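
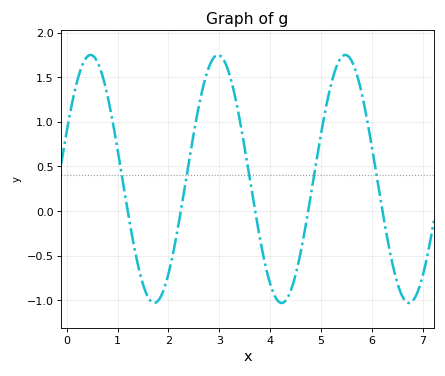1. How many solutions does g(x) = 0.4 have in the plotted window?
5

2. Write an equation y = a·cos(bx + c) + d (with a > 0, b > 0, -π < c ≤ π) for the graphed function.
y = 1.39cos(2.51x - 1.18) + 0.36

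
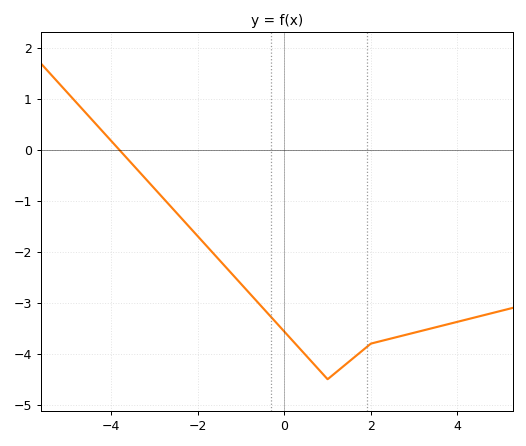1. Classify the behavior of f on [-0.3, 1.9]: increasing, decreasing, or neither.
neither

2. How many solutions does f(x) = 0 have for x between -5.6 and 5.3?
1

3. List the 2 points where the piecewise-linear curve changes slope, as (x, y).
(1, -4.5); (2, -3.8)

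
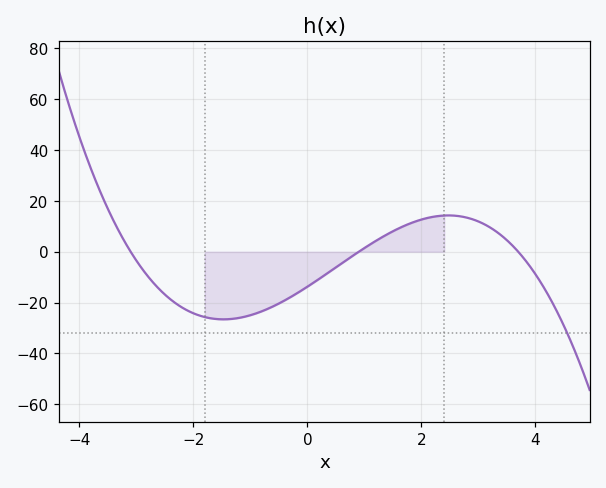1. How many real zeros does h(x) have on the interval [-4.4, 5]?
3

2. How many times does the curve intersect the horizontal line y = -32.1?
1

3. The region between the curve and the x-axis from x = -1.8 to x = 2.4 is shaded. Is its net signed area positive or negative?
negative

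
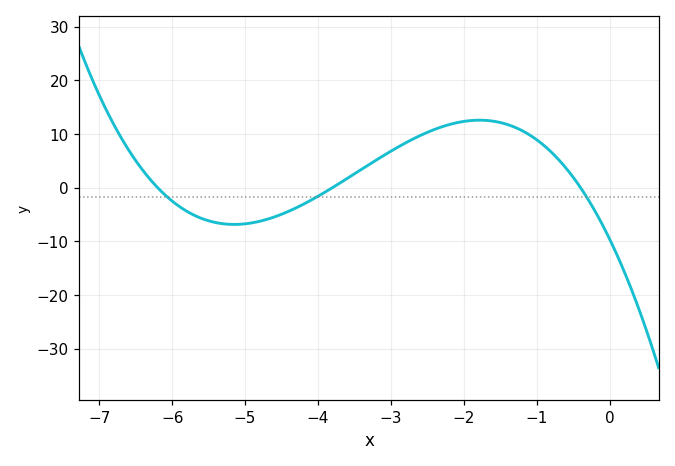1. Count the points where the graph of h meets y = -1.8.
3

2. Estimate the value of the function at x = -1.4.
11.8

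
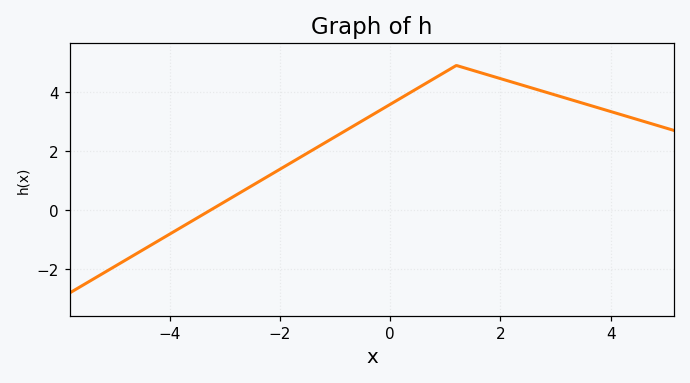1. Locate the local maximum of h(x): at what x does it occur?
1.2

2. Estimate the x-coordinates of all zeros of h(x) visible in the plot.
-3.27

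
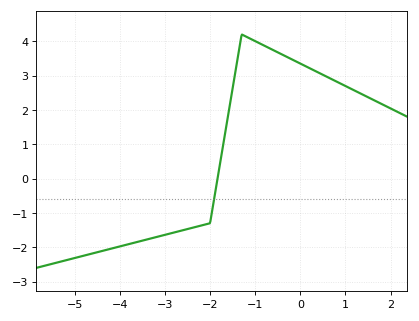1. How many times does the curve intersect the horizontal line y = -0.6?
1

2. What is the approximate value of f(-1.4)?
3.4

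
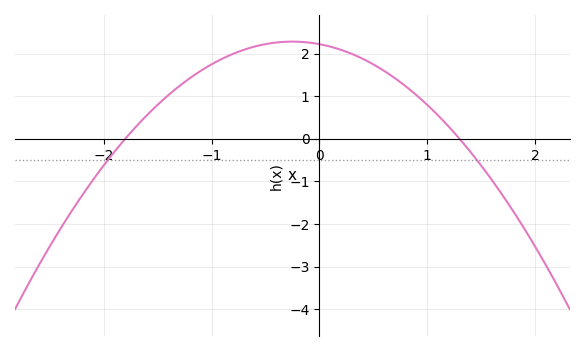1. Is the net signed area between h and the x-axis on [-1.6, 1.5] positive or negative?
positive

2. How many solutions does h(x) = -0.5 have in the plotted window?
2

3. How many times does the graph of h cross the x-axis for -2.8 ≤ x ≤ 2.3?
2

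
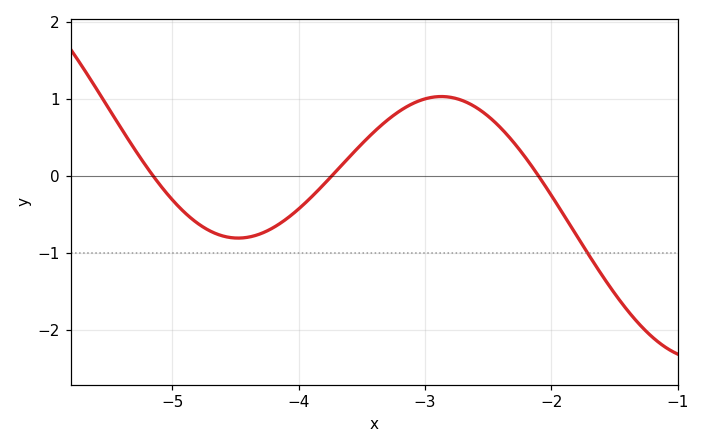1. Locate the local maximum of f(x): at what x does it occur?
-2.87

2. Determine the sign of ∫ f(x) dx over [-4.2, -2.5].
positive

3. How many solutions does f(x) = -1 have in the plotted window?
1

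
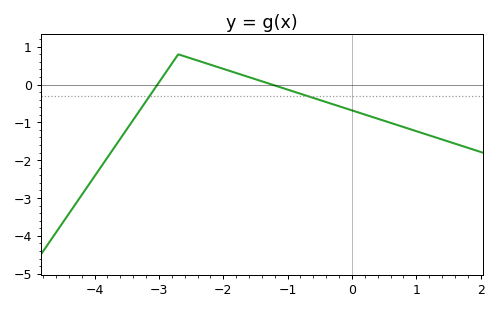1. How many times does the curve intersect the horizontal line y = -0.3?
2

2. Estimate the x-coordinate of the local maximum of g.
-2.7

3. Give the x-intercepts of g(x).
-3.02, -1.24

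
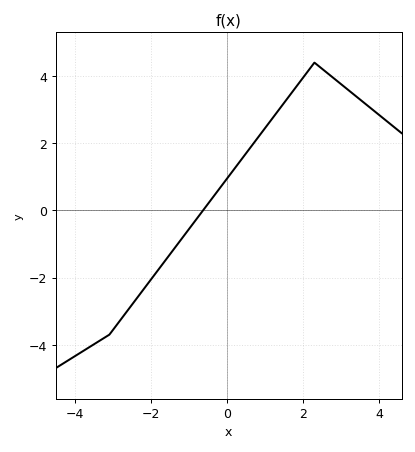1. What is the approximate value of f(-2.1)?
-2.2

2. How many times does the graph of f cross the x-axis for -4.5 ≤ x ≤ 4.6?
1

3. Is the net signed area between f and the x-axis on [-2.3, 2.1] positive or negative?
positive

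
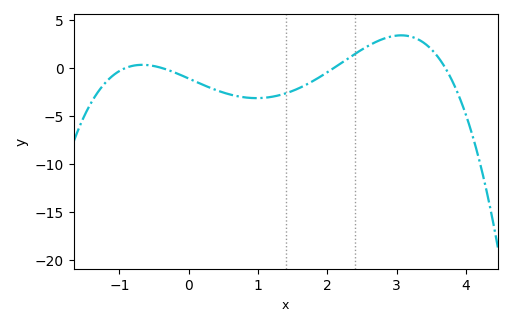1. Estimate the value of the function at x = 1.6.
-2.1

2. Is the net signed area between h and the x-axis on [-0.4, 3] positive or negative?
negative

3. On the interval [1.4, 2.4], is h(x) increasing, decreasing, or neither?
increasing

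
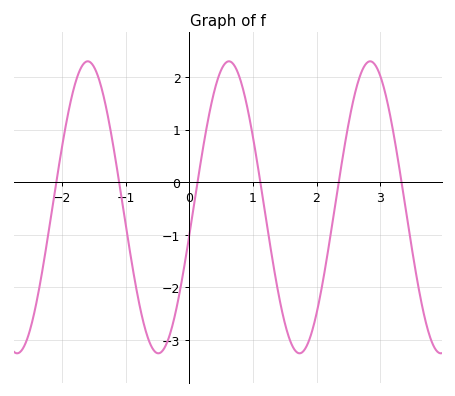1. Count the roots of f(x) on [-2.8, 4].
6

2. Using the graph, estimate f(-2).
0.683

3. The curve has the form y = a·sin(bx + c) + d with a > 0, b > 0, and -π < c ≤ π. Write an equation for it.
y = 2.78sin(2.83x - 0.192) - 0.48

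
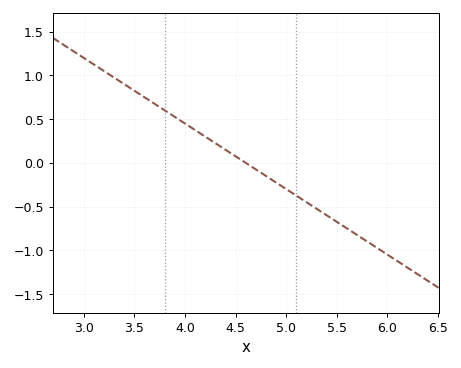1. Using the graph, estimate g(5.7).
-0.85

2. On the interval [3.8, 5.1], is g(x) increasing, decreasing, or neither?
decreasing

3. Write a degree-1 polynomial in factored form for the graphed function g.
y = -0.75(x - 4.6)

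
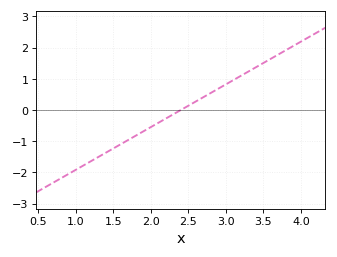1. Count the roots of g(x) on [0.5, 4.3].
1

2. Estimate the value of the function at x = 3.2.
1.1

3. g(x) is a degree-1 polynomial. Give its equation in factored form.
y = 1.37(x - 2.4)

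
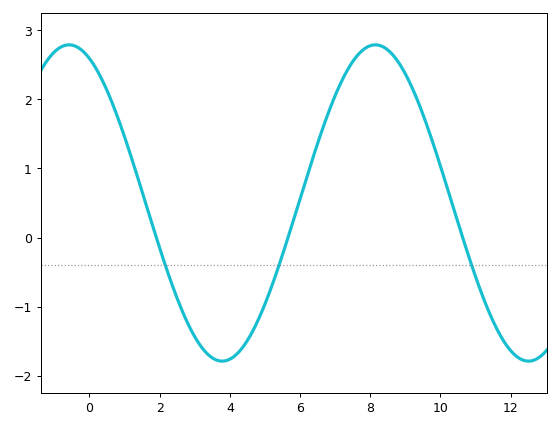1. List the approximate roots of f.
1.91, 5.66, 10.6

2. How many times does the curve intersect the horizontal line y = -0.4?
3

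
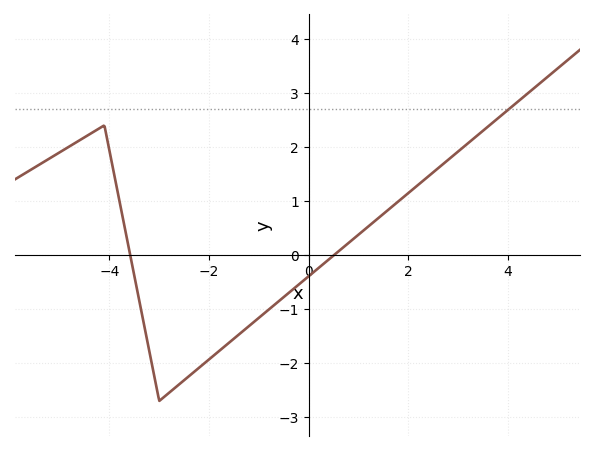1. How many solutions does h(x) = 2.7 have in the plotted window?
1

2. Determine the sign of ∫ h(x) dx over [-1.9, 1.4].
negative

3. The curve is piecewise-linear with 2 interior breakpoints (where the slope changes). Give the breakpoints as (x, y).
(-4.1, 2.4); (-3, -2.7)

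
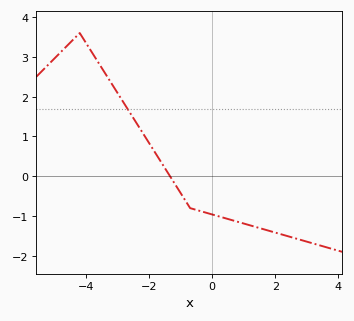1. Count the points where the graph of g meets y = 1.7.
1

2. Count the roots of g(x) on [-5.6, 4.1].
1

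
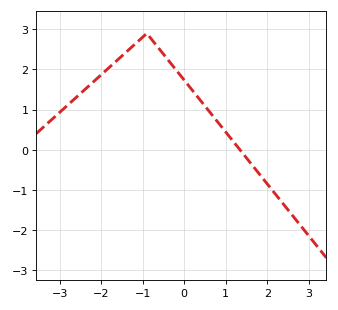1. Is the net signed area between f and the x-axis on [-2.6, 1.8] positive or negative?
positive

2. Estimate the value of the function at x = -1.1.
2.71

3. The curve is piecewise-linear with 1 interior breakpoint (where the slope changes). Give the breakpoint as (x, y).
(-0.9, 2.9)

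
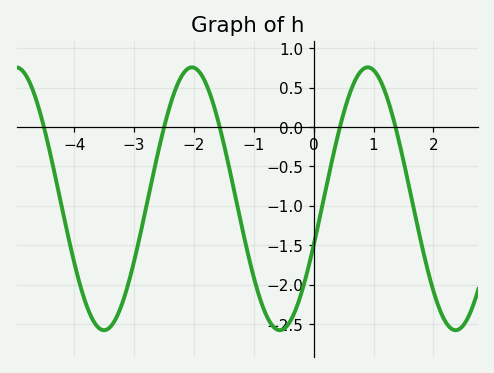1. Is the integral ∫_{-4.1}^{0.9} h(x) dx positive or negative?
negative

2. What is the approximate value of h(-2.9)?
-1.38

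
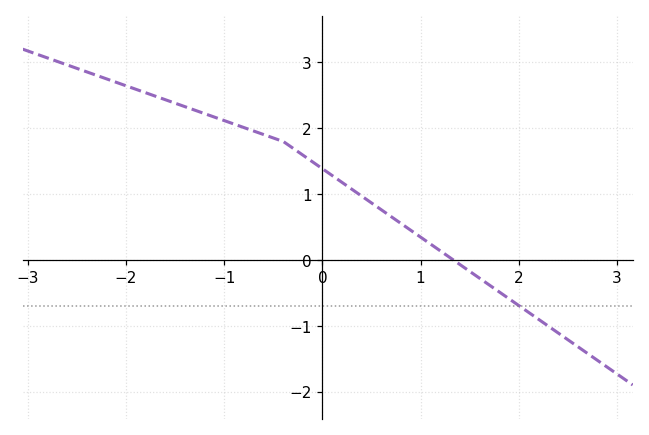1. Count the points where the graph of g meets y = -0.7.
1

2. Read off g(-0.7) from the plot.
2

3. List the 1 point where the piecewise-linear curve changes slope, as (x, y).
(-0.4, 1.8)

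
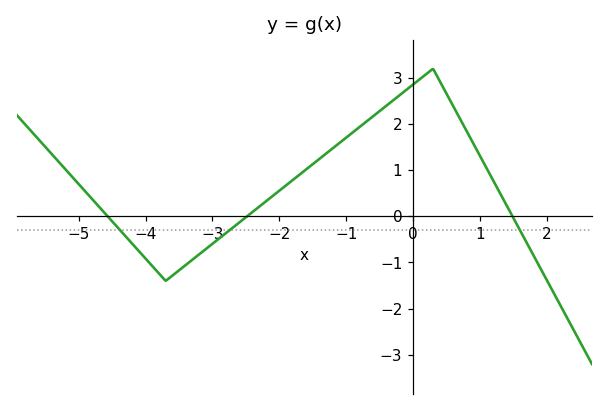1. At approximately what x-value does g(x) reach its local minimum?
-3.6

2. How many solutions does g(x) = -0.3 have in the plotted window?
3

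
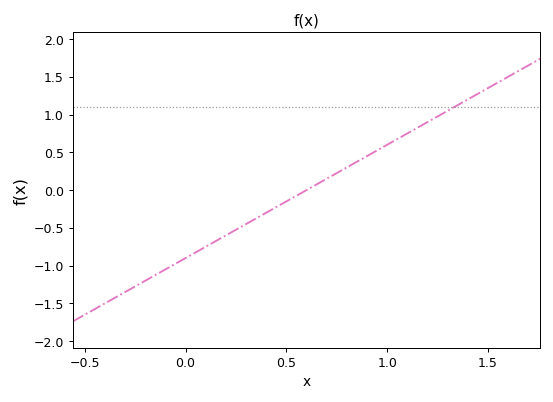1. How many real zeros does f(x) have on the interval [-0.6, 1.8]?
1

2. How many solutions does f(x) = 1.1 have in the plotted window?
1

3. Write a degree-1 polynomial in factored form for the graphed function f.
y = 1.5(x - 0.6)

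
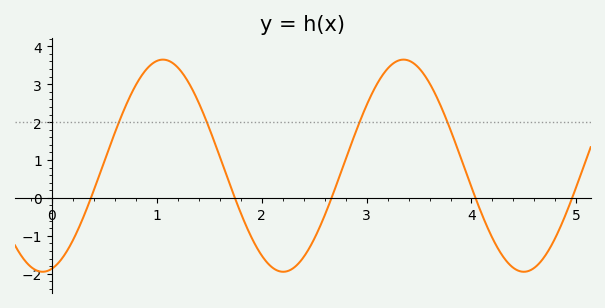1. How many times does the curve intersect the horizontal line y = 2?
4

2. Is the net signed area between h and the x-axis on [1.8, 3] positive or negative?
negative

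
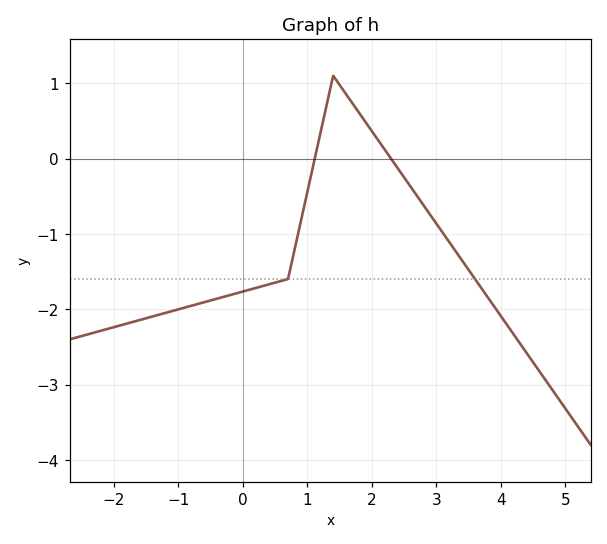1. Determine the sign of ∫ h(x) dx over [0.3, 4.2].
negative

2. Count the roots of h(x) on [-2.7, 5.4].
2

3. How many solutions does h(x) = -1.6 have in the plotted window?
2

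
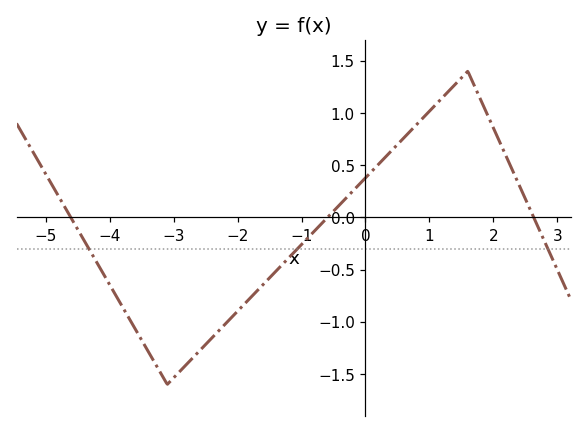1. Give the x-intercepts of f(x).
-4.6, -0.6, 2.6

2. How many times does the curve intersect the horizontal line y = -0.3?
3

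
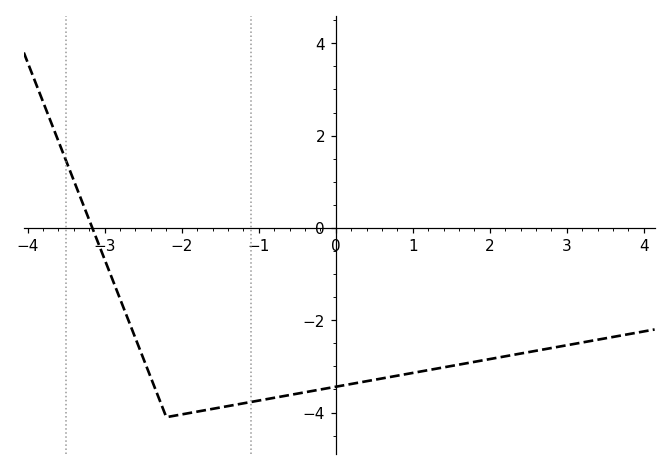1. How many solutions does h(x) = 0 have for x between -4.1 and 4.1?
1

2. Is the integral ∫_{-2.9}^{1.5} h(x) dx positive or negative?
negative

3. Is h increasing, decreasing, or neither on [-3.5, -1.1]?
neither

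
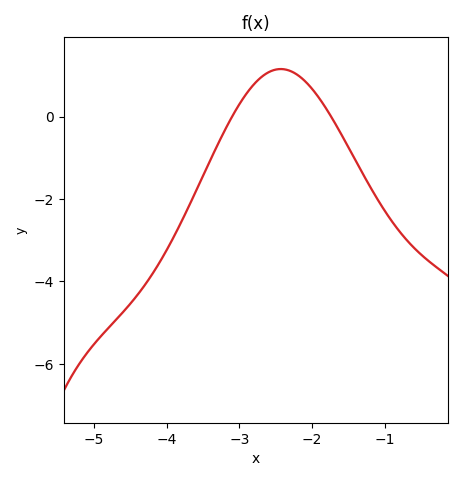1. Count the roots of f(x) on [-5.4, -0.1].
2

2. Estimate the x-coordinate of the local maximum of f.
-2.4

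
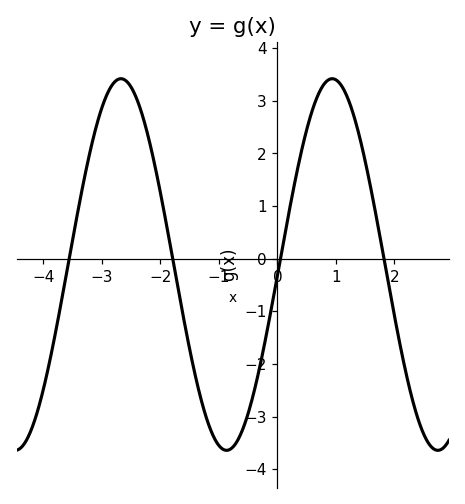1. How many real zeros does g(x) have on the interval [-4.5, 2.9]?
4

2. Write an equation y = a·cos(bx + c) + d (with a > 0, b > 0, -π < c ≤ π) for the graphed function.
y = 3.53cos(1.74x - 1.63) - 0.11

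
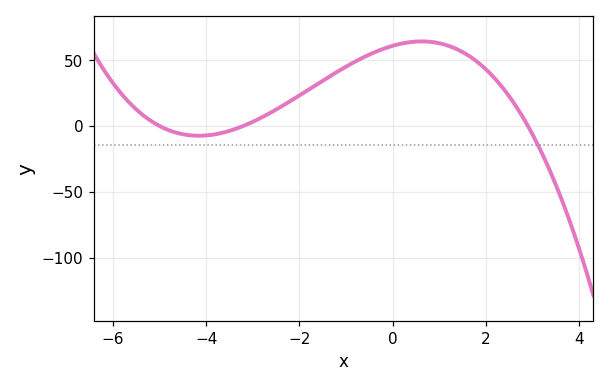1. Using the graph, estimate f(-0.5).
55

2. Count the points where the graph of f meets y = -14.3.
1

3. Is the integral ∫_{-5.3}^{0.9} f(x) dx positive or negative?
positive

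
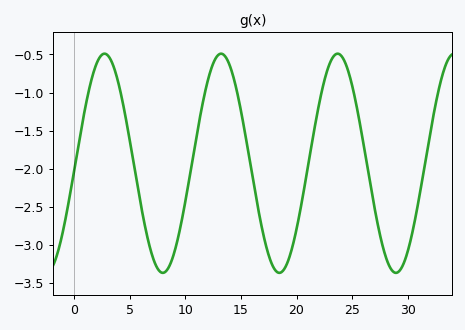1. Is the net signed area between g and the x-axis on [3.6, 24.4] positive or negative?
negative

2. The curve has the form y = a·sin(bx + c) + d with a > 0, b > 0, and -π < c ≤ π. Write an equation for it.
y = 1.44sin(0.6x - 0.08) - 1.93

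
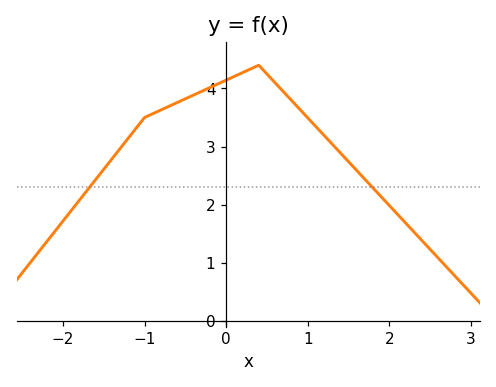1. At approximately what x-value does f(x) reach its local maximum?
0.4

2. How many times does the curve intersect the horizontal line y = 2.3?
2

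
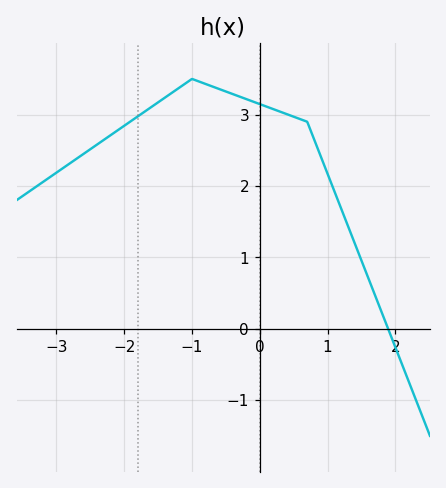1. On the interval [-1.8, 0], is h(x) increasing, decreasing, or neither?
neither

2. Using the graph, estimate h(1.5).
1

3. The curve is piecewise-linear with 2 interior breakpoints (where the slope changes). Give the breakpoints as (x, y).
(-1, 3.5); (0.7, 2.9)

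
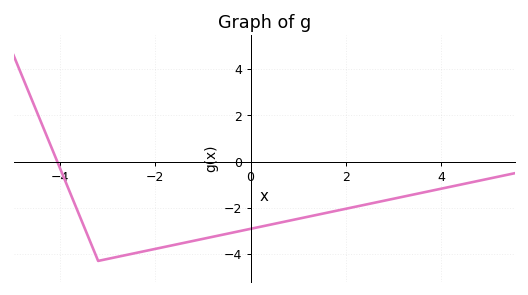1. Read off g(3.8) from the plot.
-1.2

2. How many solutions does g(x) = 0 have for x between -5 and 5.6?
1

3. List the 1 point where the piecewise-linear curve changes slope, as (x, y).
(-3.2, -4.3)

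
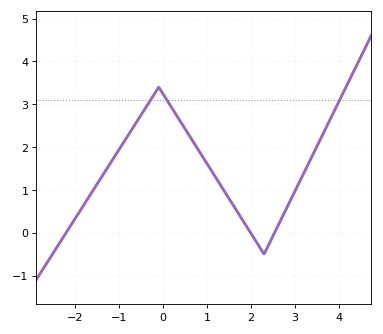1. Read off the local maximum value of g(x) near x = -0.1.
3.4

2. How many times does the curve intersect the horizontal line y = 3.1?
3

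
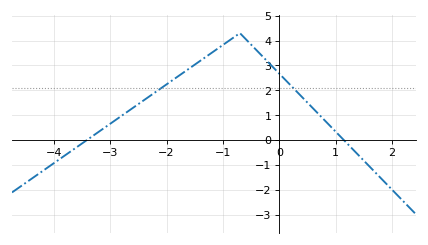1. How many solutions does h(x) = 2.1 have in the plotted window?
2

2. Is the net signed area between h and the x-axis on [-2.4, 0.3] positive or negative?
positive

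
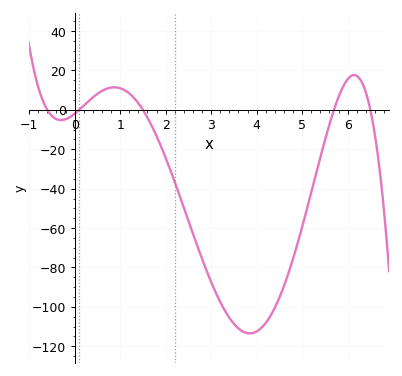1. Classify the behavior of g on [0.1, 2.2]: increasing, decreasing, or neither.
neither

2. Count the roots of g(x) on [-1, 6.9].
5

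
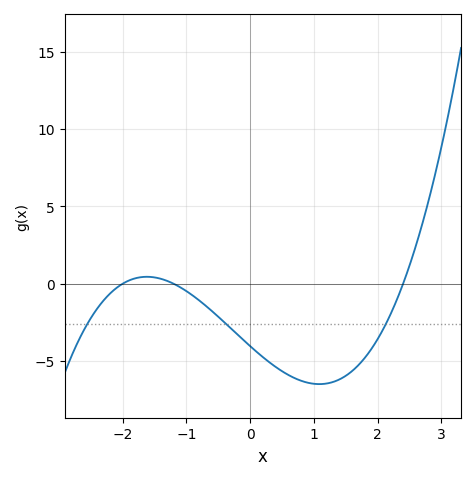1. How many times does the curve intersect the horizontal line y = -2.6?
3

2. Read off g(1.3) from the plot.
-6.35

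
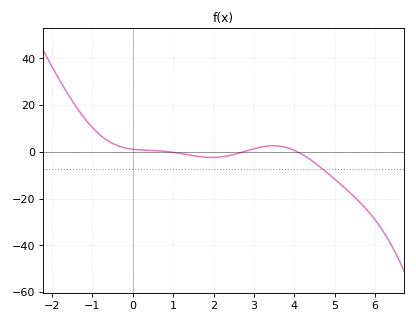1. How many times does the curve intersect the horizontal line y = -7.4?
1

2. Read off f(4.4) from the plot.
-4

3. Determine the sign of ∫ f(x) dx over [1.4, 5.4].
negative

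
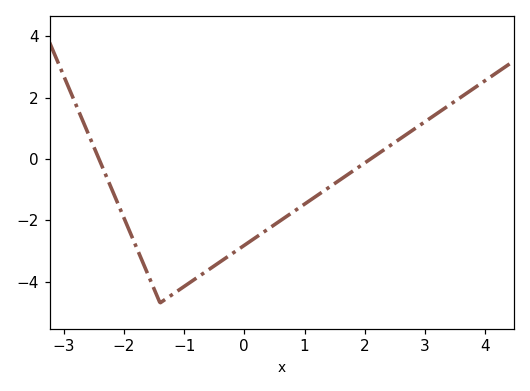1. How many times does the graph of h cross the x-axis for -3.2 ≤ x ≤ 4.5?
2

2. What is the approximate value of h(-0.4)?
-3.36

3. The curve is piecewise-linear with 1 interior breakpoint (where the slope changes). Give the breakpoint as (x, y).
(-1.4, -4.7)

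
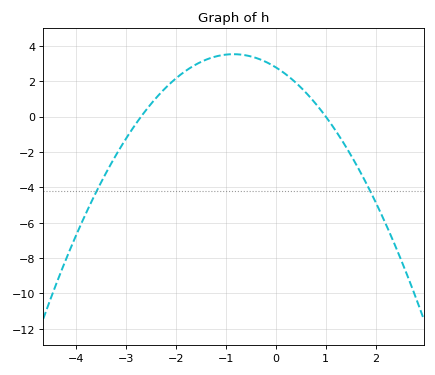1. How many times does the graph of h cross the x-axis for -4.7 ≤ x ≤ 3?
2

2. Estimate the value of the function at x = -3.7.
-4.84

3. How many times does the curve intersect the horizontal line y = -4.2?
2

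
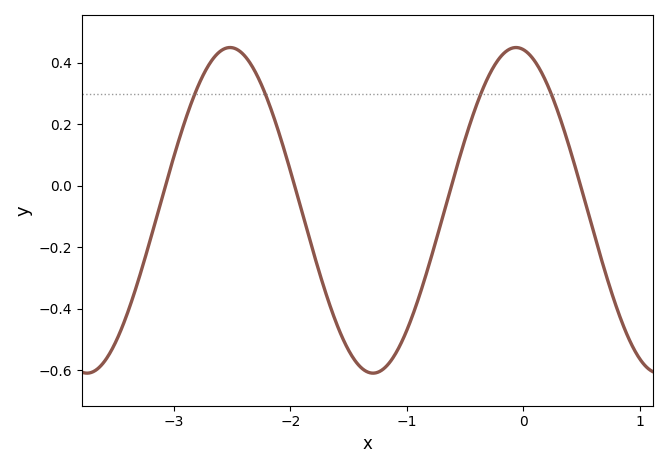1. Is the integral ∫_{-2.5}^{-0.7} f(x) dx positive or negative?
negative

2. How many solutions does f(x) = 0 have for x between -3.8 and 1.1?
4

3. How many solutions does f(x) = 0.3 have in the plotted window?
4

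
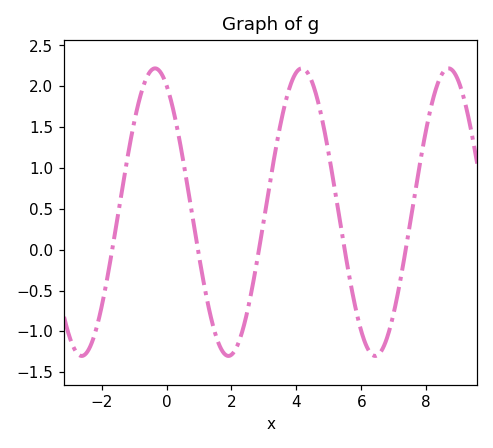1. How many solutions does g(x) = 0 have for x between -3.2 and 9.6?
5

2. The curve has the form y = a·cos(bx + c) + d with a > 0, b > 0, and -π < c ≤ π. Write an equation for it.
y = 1.76cos(1.39x + 0.492) + 0.46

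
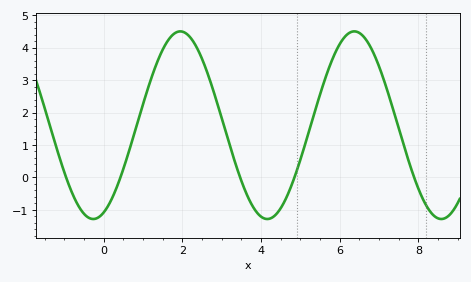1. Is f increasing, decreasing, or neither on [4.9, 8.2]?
neither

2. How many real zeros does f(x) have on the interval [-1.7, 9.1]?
5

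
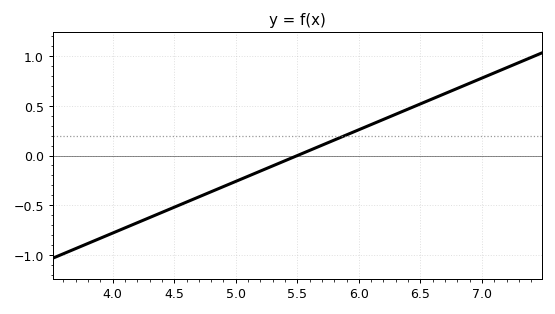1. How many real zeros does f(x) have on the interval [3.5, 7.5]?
1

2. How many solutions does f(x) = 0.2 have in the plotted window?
1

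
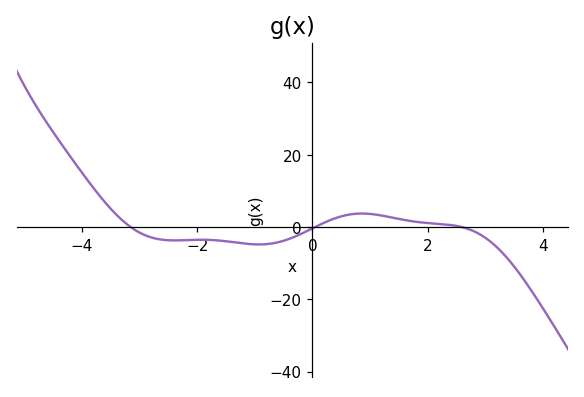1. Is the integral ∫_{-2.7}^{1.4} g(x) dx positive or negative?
negative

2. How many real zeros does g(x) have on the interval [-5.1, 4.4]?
3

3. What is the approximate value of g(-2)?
-3.54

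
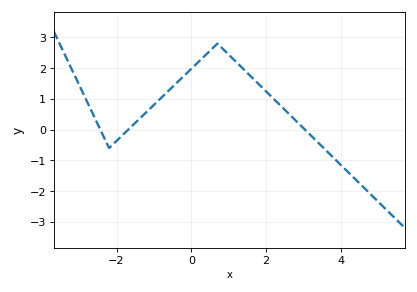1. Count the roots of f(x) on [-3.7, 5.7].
3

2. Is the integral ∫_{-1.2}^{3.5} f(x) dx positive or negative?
positive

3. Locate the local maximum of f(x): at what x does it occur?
0.6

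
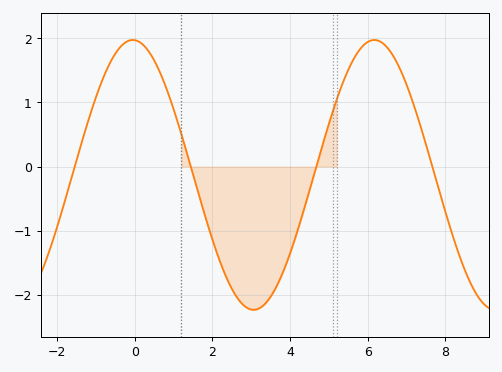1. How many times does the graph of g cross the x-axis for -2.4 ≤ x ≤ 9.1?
4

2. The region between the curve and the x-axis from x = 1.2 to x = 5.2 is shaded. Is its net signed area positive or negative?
negative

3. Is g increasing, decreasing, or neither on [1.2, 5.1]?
neither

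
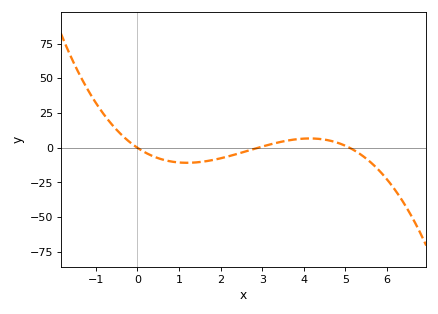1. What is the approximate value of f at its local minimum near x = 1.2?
-10.8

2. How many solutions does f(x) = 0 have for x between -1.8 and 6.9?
3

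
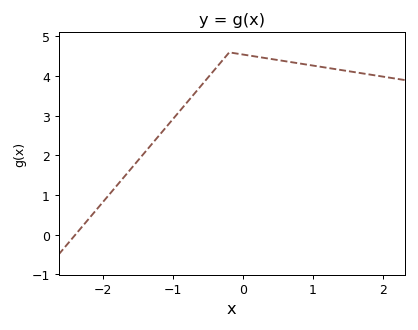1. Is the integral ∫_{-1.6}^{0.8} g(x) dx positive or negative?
positive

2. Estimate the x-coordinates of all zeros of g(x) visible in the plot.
-2.4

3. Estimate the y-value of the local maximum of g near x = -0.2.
4.6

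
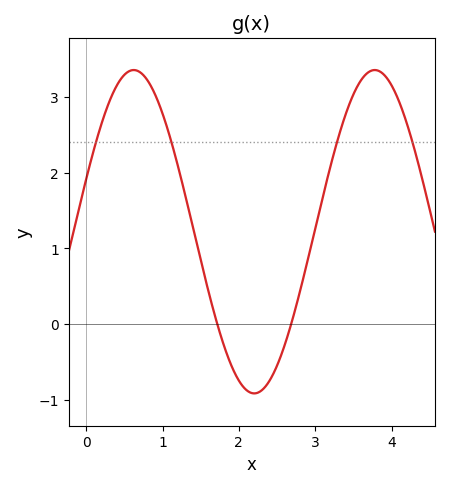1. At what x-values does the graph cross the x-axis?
1.72, 2.68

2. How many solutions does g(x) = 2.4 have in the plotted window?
4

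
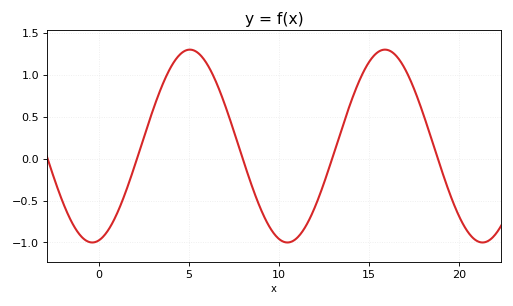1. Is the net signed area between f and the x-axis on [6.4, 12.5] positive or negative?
negative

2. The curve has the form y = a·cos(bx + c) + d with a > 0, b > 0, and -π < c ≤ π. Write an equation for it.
y = 1.15cos(0.58x - 2.9) + 0.15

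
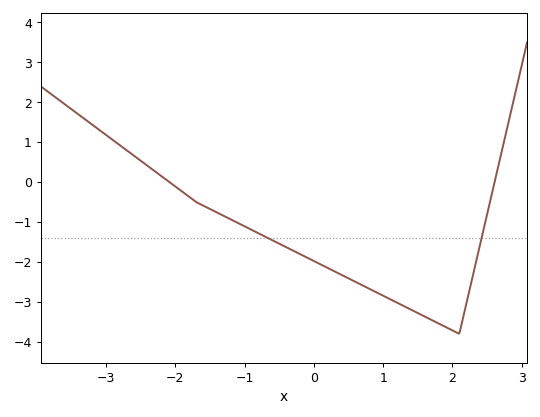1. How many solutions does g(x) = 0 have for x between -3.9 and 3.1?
2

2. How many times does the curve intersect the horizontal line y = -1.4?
2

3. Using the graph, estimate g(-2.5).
0.533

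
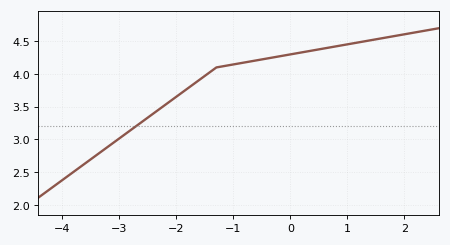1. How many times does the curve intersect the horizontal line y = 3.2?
1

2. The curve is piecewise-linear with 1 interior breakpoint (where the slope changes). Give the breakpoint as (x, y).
(-1.3, 4.1)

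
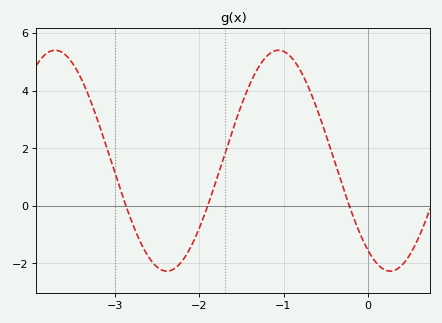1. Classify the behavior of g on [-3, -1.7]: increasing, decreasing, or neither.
neither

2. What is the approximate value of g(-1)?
5.36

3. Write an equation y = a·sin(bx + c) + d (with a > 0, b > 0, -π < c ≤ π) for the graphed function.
y = 3.84sin(2.37x - 2.2) + 1.56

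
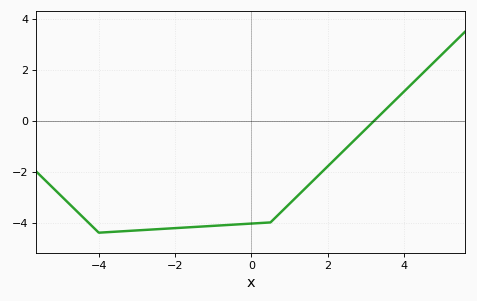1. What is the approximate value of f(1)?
-3.2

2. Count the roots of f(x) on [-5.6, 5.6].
1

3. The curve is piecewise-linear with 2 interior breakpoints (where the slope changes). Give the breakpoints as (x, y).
(-4, -4.4); (0.5, -4)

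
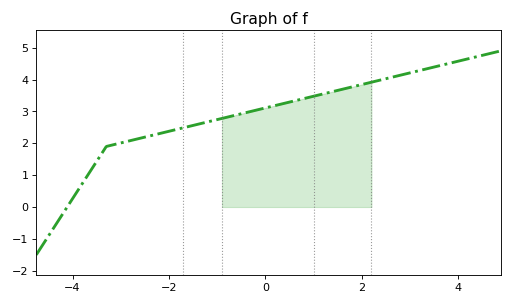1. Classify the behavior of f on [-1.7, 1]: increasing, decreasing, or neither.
increasing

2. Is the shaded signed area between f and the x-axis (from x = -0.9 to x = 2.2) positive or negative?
positive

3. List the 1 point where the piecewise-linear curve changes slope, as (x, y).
(-3.3, 1.9)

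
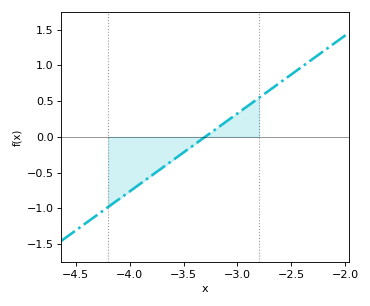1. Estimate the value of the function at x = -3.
0.327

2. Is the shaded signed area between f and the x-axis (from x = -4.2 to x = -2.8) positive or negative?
negative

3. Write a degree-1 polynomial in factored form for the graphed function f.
y = 1.09(x + 3.3)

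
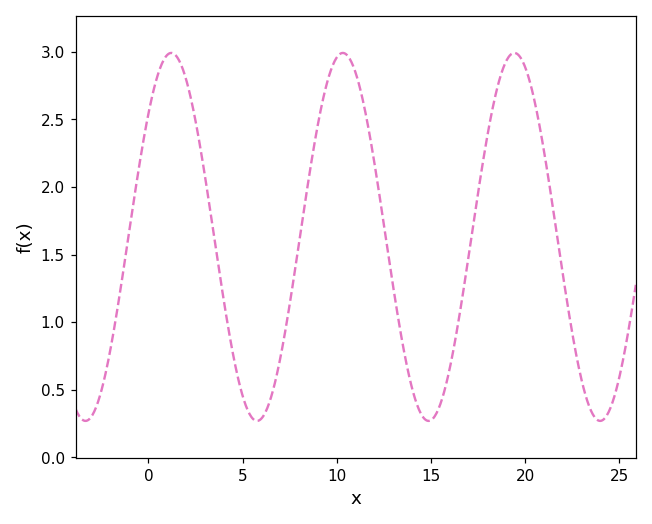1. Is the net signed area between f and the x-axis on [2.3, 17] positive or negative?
positive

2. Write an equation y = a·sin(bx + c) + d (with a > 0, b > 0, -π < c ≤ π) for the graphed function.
y = 1.36sin(0.69x + 0.73) + 1.63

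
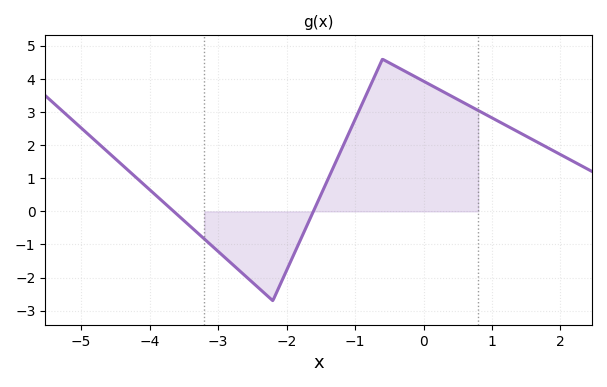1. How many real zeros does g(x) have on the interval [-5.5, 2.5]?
2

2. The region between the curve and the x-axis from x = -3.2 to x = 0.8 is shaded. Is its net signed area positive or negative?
positive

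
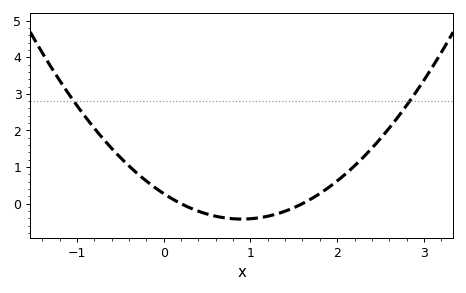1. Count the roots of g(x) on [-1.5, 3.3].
2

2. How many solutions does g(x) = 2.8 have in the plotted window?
2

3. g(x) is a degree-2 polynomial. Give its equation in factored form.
y = 0.86(x - 0.2)(x - 1.6)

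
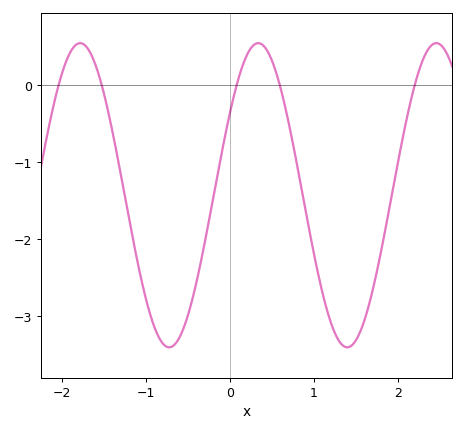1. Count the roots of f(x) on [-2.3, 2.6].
5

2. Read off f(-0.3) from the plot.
-2.03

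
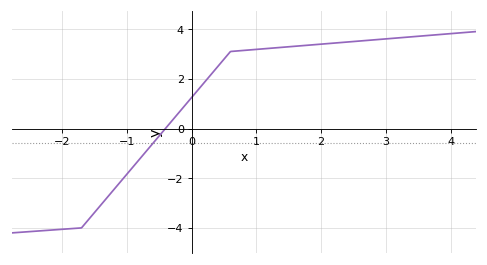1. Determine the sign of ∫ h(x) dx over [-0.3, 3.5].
positive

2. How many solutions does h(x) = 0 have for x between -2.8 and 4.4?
1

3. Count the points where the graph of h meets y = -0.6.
1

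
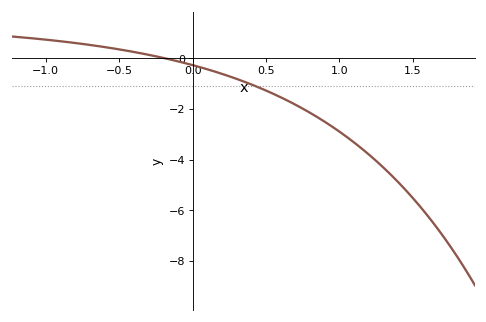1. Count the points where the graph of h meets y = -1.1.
1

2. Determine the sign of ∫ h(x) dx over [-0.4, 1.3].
negative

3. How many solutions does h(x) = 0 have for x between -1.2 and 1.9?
1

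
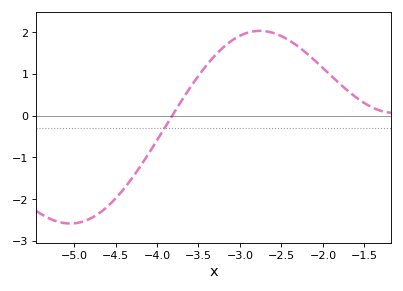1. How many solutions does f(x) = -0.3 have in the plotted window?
1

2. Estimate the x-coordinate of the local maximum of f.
-2.8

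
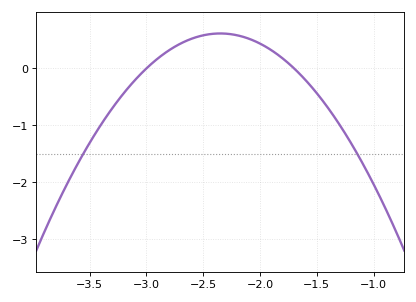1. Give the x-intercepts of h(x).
-3, -1.7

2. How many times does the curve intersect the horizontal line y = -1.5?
2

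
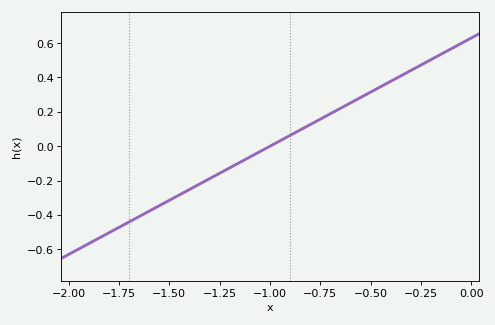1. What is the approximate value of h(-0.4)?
0.38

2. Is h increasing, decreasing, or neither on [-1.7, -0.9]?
increasing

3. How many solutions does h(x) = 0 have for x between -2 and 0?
1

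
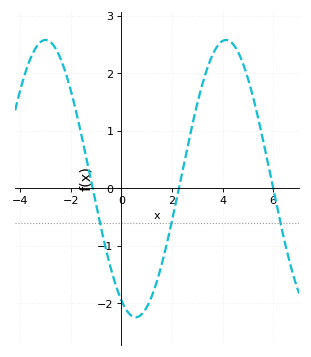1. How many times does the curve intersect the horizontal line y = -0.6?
3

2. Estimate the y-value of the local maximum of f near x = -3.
2.58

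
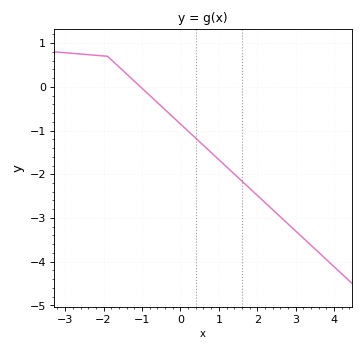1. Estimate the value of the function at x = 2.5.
-2.89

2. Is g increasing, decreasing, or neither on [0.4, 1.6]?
decreasing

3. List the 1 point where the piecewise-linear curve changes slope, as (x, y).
(-1.9, 0.7)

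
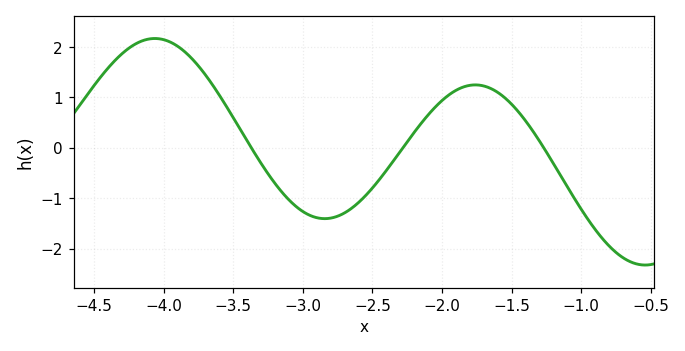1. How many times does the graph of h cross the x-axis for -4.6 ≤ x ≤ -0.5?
3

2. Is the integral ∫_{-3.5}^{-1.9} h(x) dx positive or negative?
negative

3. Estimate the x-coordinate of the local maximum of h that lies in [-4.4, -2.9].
-4.1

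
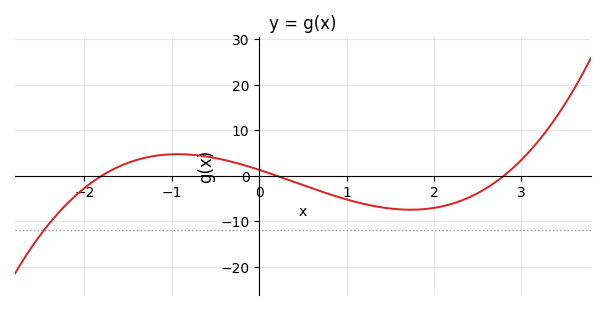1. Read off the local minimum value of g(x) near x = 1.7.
-7.45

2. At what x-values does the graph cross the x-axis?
-1.8, 0.2, 2.8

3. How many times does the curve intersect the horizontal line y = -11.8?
1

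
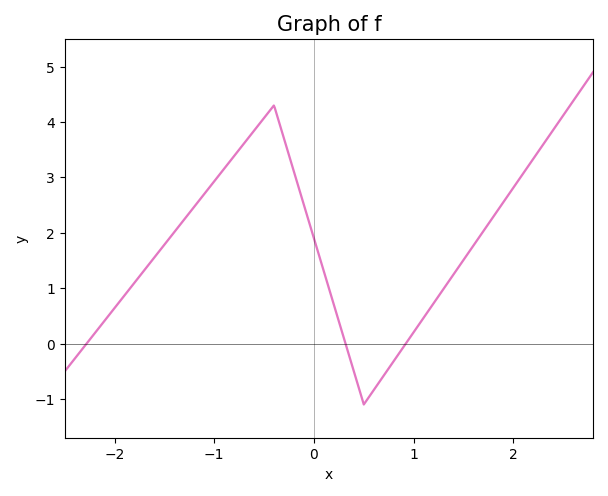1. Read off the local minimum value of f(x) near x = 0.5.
-1.1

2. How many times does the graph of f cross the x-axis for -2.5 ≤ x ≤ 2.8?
3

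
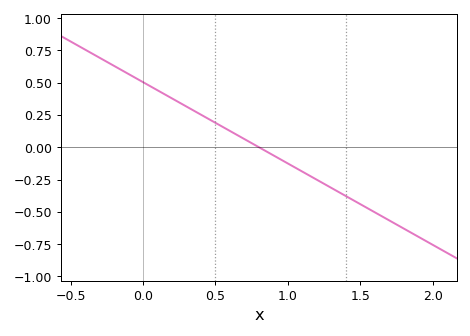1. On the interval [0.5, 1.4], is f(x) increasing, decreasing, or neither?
decreasing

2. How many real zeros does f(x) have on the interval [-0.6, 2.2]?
1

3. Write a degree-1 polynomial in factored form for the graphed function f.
y = -0.63(x - 0.8)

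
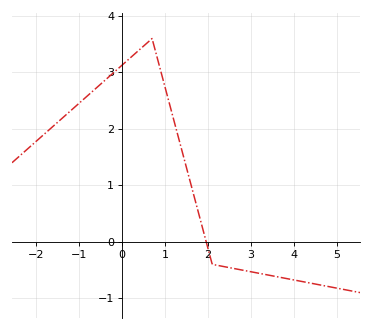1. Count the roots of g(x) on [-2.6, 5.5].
1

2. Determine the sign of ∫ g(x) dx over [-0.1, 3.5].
positive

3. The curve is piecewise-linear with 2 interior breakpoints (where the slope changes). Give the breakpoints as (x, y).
(0.7, 3.6); (2.1, -0.4)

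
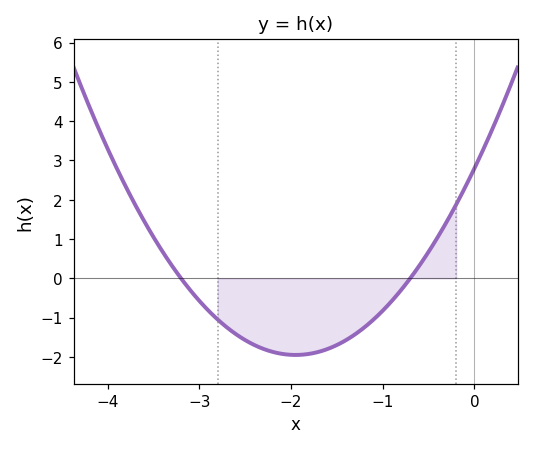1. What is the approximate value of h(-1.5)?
-1.7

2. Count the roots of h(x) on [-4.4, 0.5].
2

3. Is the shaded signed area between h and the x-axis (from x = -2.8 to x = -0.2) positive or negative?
negative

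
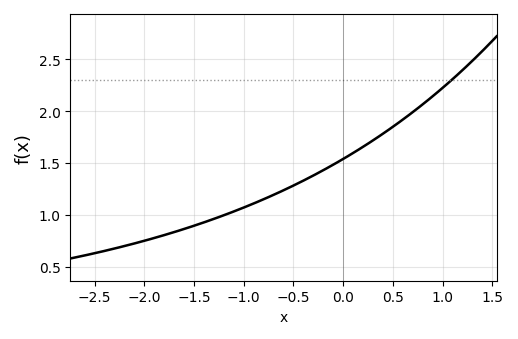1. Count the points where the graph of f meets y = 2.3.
1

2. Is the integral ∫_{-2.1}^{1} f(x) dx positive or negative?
positive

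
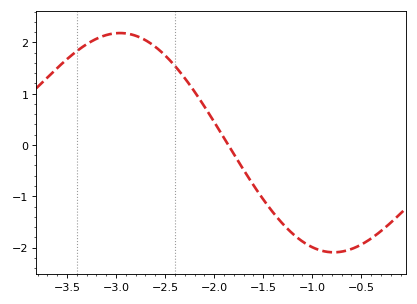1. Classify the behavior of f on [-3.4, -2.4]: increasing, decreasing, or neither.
neither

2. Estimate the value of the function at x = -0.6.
-2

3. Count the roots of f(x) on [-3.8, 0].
1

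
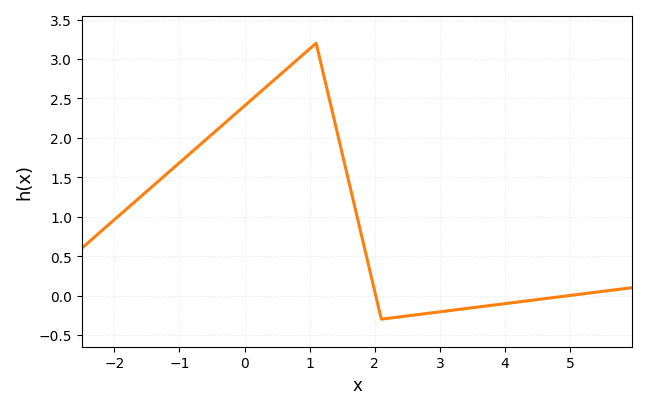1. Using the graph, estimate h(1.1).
3.2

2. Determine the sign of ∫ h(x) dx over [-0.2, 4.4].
positive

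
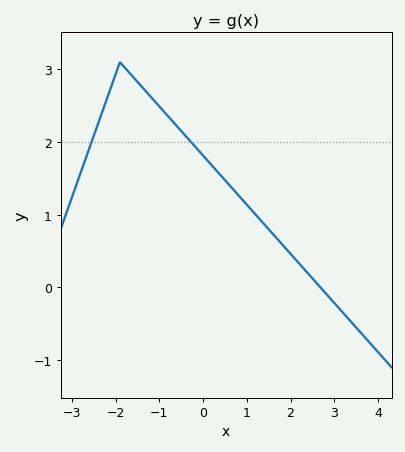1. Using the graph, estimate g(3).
-0.214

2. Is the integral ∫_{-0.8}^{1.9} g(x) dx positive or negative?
positive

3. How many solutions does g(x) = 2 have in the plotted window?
2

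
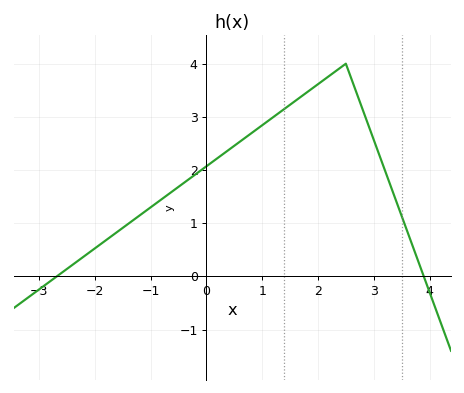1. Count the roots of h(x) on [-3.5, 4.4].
2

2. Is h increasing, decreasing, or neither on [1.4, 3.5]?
neither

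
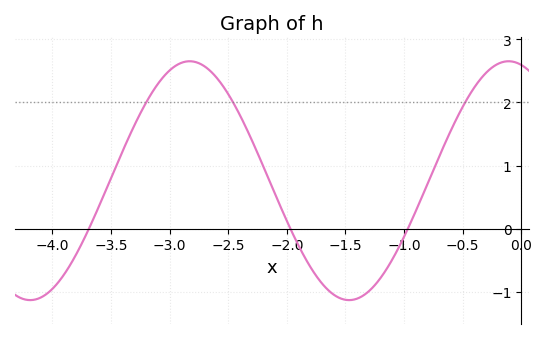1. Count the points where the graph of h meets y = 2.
3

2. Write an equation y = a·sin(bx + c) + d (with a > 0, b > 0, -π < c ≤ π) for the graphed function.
y = 1.89sin(2.3x + 1.8) + 0.76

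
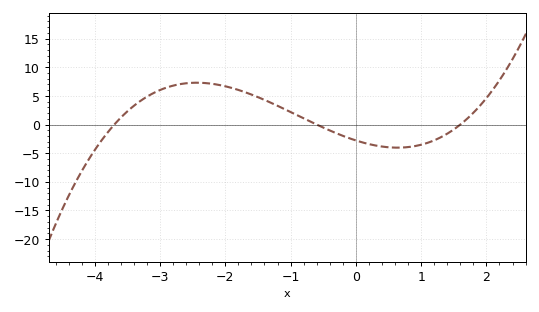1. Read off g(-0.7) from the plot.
0.5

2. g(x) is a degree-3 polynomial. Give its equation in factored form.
y = 0.78(x + 3.7)(x + 0.6)(x - 1.6)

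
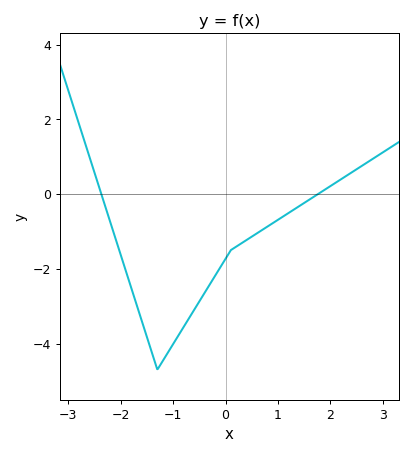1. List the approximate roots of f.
-2.4, 1.8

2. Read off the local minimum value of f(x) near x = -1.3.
-4.6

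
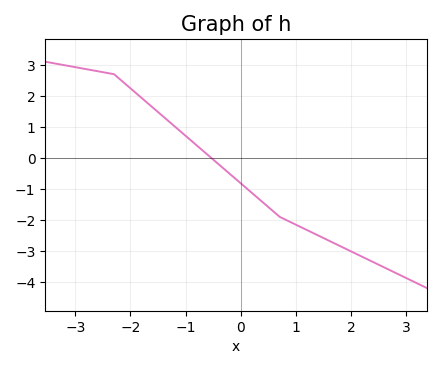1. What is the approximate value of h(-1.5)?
1.5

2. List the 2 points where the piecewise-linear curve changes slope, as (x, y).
(-2.3, 2.7); (0.7, -1.9)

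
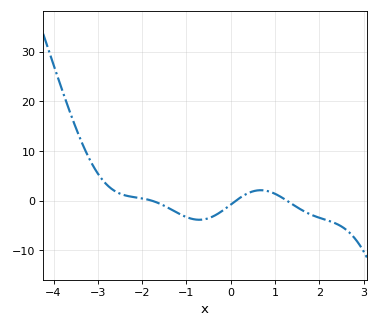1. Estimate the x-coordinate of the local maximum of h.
0.7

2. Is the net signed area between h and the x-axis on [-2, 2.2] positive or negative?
negative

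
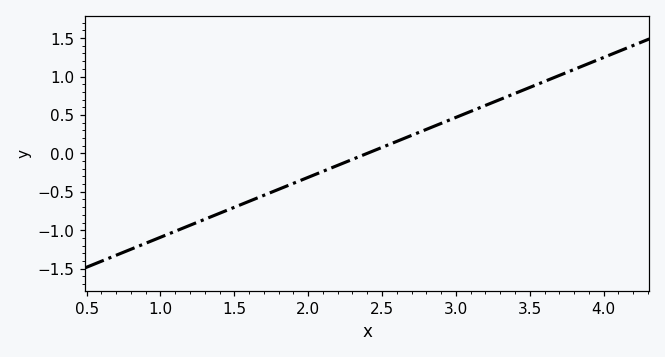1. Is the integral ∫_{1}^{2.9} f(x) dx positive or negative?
negative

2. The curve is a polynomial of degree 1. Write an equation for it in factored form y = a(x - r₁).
y = 0.78(x - 2.4)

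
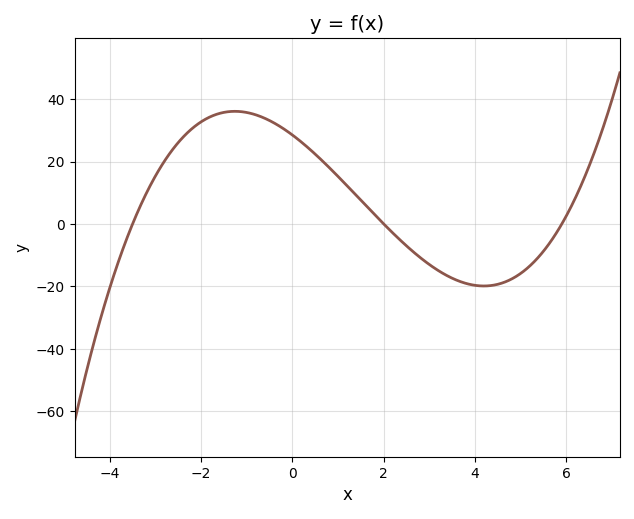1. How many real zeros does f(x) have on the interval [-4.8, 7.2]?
3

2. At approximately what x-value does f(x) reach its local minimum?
4.19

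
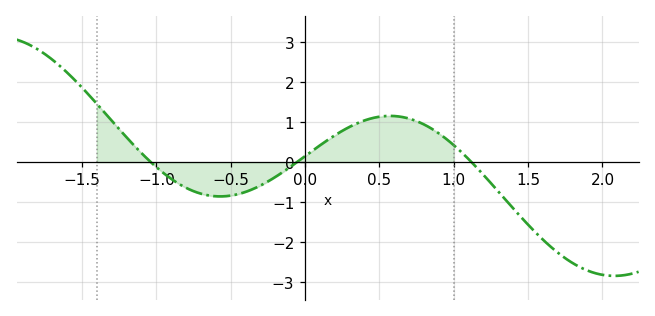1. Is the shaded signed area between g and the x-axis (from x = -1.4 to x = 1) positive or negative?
positive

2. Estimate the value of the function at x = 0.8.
0.9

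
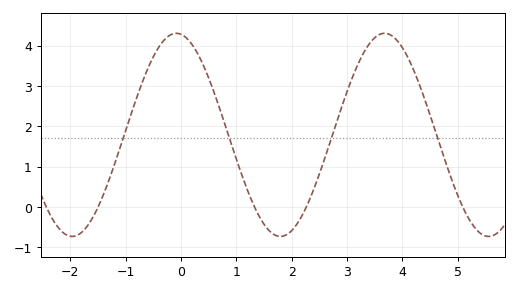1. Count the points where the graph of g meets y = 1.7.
4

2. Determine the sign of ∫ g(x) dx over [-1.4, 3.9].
positive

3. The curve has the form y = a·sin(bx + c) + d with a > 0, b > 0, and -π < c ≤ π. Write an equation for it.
y = 2.52sin(1.67x + 1.71) + 1.79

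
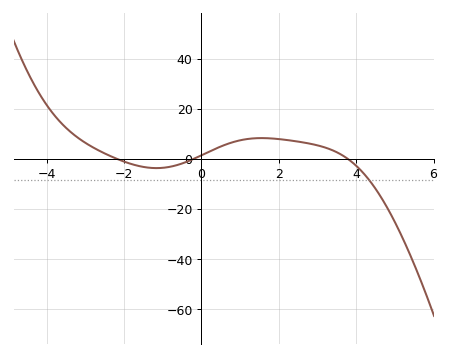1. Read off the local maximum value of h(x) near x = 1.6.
8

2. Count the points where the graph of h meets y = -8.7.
1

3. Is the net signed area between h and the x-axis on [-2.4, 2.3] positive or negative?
positive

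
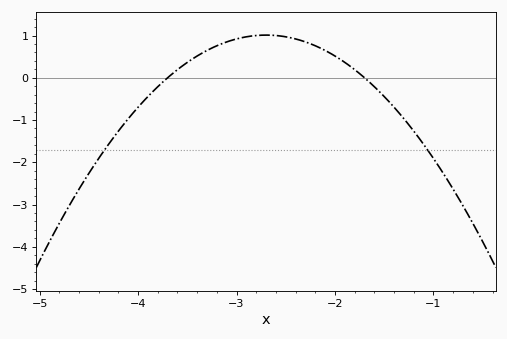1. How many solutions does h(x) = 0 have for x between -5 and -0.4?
2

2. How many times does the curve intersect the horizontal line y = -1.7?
2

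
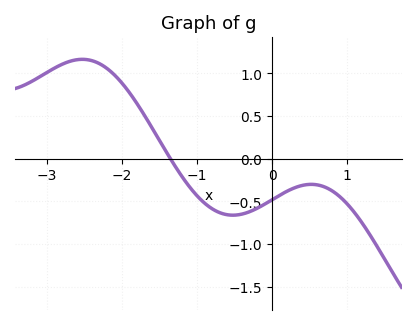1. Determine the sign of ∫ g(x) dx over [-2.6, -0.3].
positive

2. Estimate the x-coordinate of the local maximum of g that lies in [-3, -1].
-2.53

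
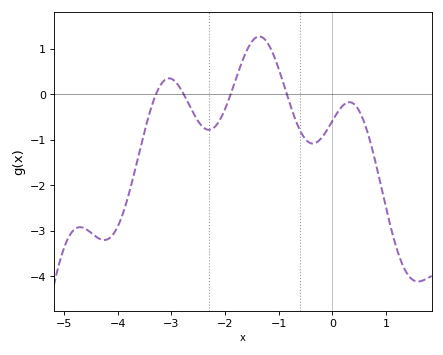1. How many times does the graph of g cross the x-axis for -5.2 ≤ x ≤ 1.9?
4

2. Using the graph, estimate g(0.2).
-0.2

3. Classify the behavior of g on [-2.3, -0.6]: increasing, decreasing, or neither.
neither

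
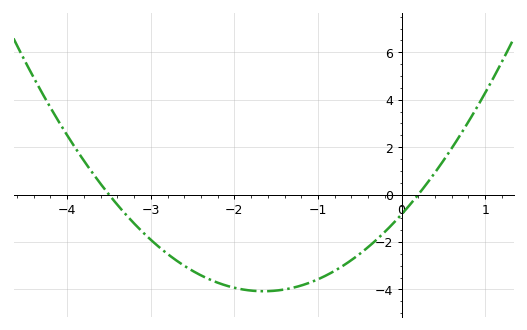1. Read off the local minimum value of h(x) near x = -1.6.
-4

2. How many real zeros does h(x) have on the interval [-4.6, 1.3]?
2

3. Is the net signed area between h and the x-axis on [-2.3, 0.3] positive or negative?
negative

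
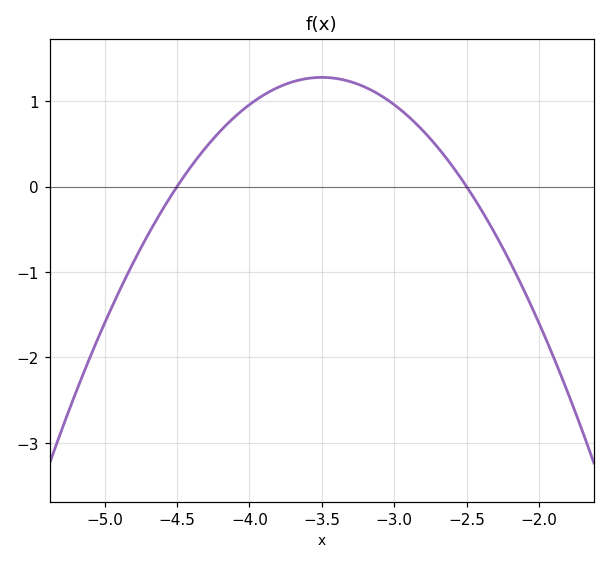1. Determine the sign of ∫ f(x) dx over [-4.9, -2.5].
positive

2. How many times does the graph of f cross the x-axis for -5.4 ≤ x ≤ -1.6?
2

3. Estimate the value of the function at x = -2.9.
0.819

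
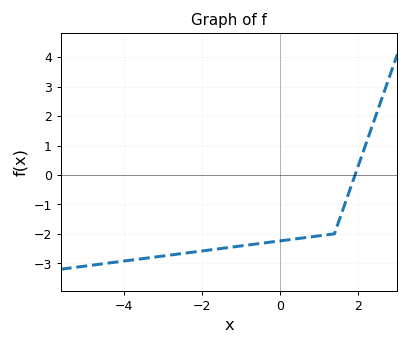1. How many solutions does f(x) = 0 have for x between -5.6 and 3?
1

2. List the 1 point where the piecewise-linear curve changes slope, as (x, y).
(1.4, -2)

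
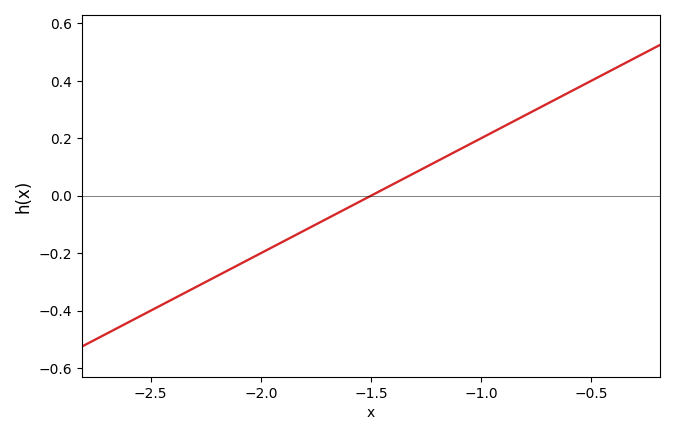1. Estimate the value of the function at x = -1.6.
-0.04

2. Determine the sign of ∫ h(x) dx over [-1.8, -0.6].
positive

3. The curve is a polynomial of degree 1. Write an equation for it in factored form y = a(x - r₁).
y = 0.4(x + 1.5)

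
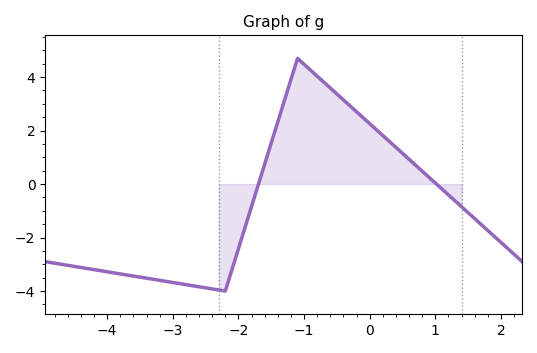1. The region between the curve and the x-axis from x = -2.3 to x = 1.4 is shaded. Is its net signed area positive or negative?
positive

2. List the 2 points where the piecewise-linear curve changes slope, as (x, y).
(-2.2, -4); (-1.1, 4.7)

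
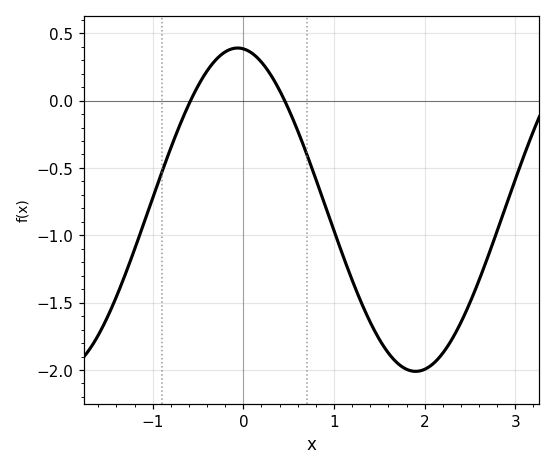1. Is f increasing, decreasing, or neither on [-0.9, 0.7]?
neither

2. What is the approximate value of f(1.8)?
-1.99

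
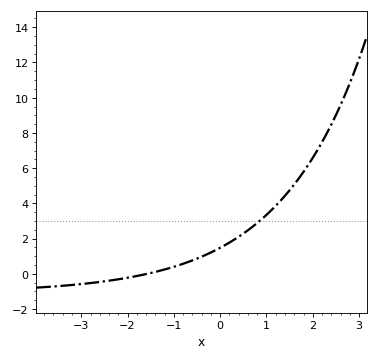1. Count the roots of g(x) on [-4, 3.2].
1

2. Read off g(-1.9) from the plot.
-0.2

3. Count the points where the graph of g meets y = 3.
1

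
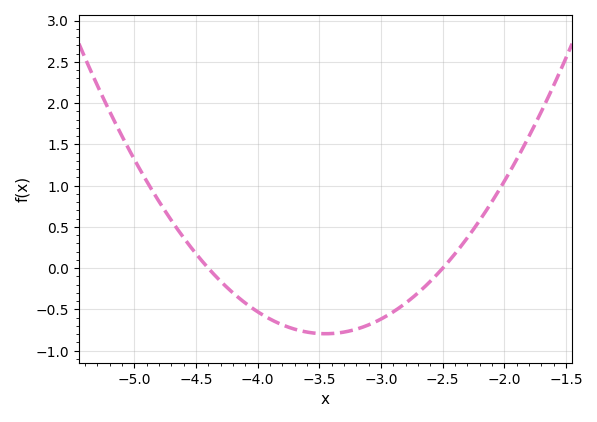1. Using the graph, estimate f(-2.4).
0.176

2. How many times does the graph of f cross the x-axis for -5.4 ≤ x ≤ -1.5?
2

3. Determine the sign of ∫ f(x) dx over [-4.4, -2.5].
negative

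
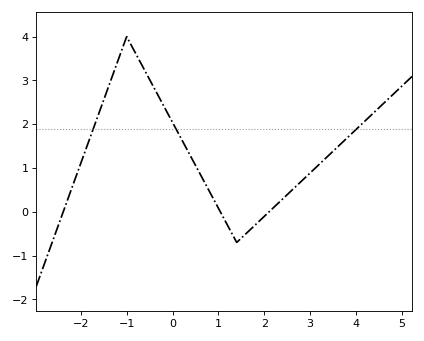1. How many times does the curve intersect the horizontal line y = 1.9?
3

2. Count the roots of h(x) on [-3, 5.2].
3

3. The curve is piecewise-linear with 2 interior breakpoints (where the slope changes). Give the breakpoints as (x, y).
(-1, 4); (1.4, -0.7)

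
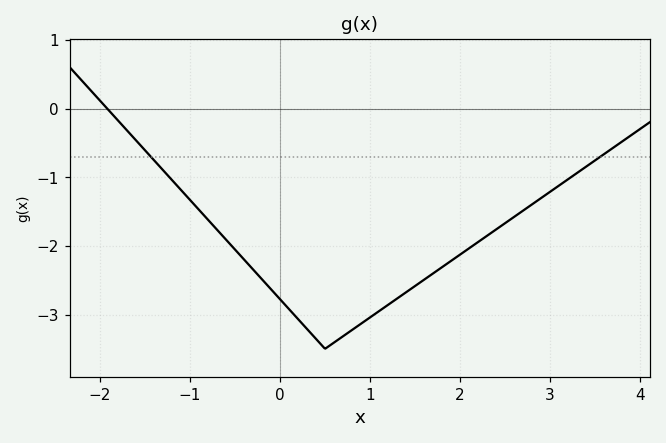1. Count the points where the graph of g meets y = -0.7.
2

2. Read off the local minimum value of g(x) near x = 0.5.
-3.5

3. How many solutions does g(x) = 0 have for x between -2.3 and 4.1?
1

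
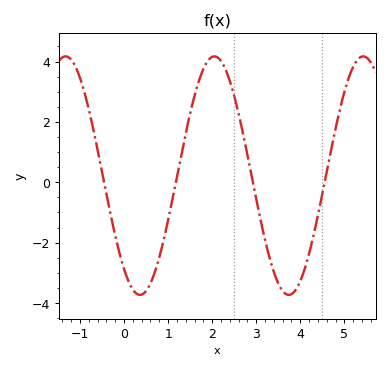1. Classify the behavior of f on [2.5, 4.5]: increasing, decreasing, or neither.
neither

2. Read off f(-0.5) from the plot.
0.4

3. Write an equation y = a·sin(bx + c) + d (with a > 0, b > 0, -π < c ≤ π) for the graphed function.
y = 3.95sin(1.9x - 2.2) + 0.22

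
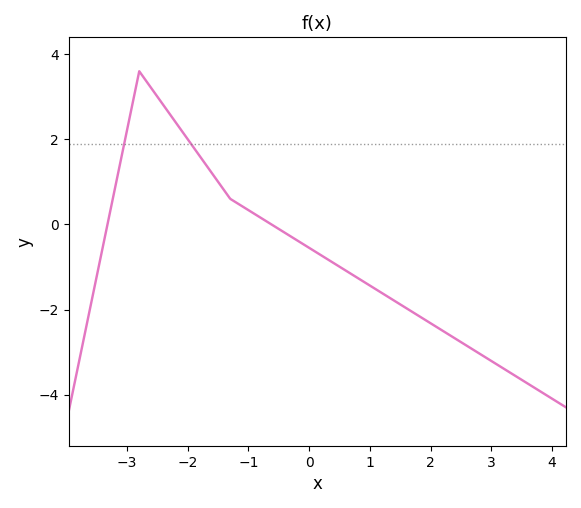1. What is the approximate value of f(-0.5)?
-0.2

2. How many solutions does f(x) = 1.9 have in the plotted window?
2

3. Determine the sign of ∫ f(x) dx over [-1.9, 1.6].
negative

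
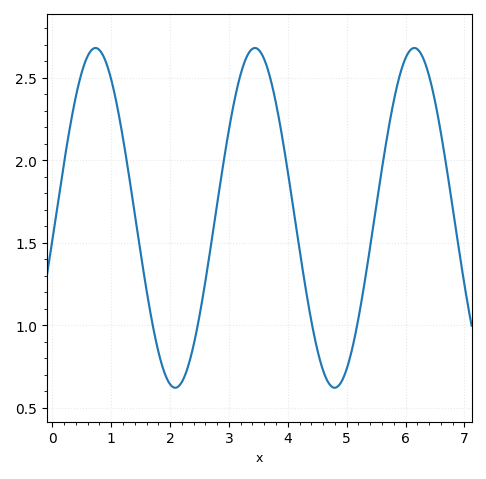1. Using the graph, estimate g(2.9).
1.97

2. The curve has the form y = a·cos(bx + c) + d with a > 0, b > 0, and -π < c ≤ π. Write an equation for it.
y = 1.03cos(2.32x - 1.7) + 1.65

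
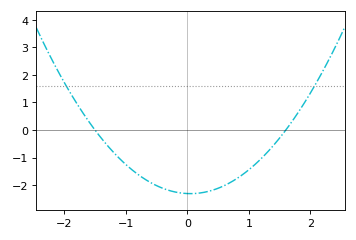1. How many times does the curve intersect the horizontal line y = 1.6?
2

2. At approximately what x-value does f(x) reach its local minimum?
0.05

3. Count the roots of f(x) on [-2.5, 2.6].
2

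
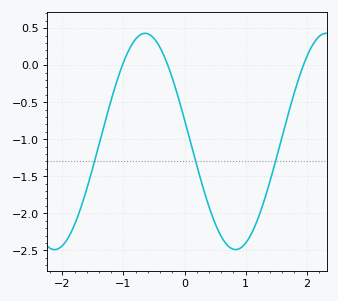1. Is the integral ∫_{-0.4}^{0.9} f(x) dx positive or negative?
negative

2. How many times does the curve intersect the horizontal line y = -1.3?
3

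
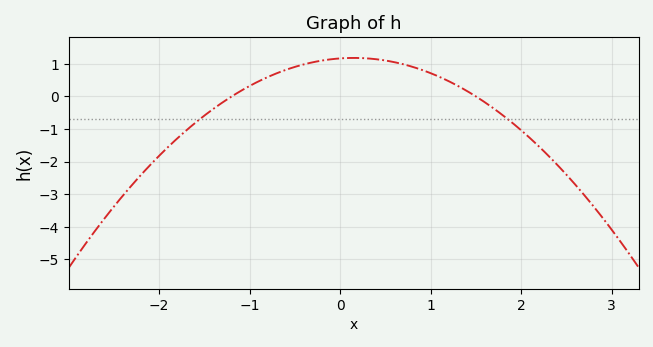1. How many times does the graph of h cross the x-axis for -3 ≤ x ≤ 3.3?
2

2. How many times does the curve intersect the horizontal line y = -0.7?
2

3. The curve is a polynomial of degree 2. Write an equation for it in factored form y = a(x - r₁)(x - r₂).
y = -0.65(x + 1.2)(x - 1.5)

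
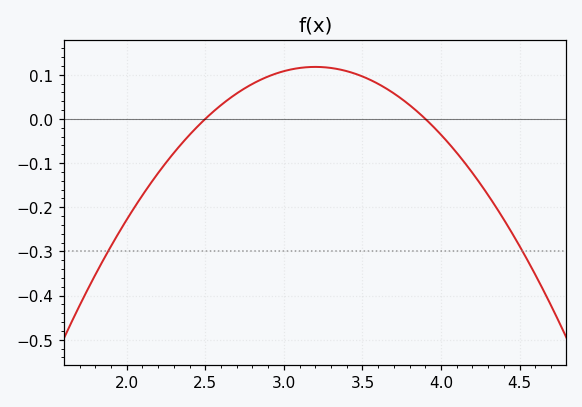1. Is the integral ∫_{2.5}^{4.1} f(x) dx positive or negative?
positive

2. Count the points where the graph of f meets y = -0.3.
2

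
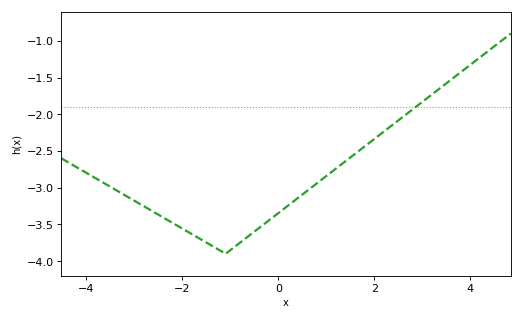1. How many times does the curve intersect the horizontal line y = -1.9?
1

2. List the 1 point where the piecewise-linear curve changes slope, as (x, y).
(-1.1, -3.9)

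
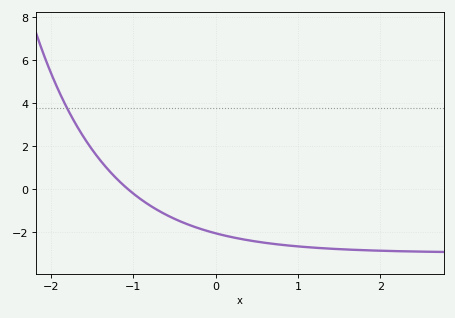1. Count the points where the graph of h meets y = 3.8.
1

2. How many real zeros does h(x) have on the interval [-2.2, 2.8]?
1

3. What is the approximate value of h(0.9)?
-2.6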